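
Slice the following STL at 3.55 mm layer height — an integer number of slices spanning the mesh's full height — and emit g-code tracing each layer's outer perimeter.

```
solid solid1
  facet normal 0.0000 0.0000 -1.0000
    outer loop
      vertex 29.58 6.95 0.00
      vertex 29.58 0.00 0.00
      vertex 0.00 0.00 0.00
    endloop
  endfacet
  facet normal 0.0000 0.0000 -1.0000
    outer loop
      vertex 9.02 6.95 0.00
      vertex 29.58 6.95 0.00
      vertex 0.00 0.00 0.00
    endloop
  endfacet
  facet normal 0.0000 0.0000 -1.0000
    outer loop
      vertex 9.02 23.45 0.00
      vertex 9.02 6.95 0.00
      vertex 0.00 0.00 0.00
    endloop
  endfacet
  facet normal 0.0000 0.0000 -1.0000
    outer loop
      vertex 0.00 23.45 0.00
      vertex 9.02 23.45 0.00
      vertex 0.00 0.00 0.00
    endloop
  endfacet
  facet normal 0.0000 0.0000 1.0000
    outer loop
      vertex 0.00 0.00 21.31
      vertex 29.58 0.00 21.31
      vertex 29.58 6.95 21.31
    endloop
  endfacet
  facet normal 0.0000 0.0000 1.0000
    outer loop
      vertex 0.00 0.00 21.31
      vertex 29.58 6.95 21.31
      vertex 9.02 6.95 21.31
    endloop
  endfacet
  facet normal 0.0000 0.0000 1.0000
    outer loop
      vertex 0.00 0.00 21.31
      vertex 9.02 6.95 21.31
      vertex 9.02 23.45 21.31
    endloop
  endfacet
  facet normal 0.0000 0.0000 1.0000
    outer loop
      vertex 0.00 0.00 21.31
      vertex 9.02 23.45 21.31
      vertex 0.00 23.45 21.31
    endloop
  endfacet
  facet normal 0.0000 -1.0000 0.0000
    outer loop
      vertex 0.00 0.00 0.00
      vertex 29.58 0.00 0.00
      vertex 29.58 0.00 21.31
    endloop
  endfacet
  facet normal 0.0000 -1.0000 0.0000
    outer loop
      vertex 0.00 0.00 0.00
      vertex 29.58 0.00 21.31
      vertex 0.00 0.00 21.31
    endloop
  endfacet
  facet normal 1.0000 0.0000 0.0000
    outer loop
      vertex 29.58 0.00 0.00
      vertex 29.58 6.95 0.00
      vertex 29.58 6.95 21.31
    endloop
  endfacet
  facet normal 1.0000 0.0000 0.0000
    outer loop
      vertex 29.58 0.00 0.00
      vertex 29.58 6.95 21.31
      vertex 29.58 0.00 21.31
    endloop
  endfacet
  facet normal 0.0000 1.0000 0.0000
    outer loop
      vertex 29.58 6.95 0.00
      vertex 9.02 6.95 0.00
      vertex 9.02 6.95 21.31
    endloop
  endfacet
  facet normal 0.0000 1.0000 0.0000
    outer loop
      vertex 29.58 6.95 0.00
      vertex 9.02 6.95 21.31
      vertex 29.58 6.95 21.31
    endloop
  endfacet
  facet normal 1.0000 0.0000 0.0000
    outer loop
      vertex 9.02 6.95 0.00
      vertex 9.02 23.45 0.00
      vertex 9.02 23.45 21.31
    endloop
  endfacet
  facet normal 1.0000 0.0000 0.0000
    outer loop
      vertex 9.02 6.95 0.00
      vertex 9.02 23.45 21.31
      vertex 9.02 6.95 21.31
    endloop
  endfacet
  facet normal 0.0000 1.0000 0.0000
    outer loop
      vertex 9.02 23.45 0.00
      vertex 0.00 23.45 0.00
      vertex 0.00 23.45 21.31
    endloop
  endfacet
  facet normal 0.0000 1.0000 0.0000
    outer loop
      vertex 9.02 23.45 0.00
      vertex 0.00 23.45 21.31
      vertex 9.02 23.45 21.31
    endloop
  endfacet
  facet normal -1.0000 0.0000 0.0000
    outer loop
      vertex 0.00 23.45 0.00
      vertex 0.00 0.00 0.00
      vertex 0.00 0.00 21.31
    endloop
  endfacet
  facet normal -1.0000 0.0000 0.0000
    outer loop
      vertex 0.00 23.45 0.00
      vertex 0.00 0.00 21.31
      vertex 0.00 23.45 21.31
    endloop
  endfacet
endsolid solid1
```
; perimeter-only toolpath
G21 ; units = mm
G90 ; absolute positioning
G28 ; home
; layer 1
G0 Z3.55
G0 X0.00 Y0.00
G1 X29.58 Y0.00
G1 X29.58 Y6.95
G1 X9.02 Y6.95
G1 X9.02 Y23.45
G1 X0.00 Y23.45
G1 X0.00 Y0.00
; layer 2
G0 Z7.10
G0 X0.00 Y0.00
G1 X29.58 Y0.00
G1 X29.58 Y6.95
G1 X9.02 Y6.95
G1 X9.02 Y23.45
G1 X0.00 Y23.45
G1 X0.00 Y0.00
; layer 3
G0 Z10.65
G0 X0.00 Y0.00
G1 X29.58 Y0.00
G1 X29.58 Y6.95
G1 X9.02 Y6.95
G1 X9.02 Y23.45
G1 X0.00 Y23.45
G1 X0.00 Y0.00
; layer 4
G0 Z14.21
G0 X0.00 Y0.00
G1 X29.58 Y0.00
G1 X29.58 Y6.95
G1 X9.02 Y6.95
G1 X9.02 Y23.45
G1 X0.00 Y23.45
G1 X0.00 Y0.00
; layer 5
G0 Z17.76
G0 X0.00 Y0.00
G1 X29.58 Y0.00
G1 X29.58 Y6.95
G1 X9.02 Y6.95
G1 X9.02 Y23.45
G1 X0.00 Y23.45
G1 X0.00 Y0.00
; layer 6
G0 Z21.31
G0 X0.00 Y0.00
G1 X29.58 Y0.00
G1 X29.58 Y6.95
G1 X9.02 Y6.95
G1 X9.02 Y23.45
G1 X0.00 Y23.45
G1 X0.00 Y0.00
M2 ; end

The solid is an L-shaped prism: outer 29.6 × 23.4 mm, arm thicknesses ≈ 6.95 mm (horizontal) and 9.02 mm (vertical), extruded 21.3 mm in z. Slicing at Δz = 3.55 mm — 6 equal slices spanning the solid's height, so layer i sits at z = i·h/6 — gives 6 non-empty perimeters. Each is a 6-segment closed polygon; G0 lifts to the layer z and rapids to the start vertex, then G1 traces the edges.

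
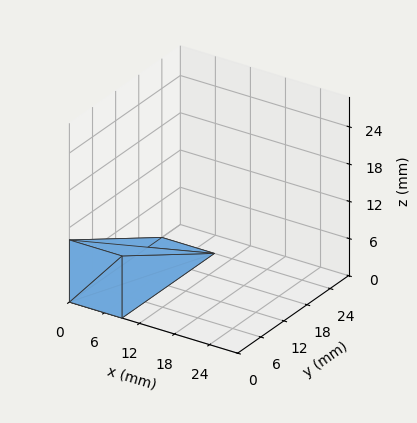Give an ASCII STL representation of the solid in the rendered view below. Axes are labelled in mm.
Reading the render: the shape is a wedge (ramp): 9 × 24 mm base, rising to 10 mm along the y=0 edge and sloping linearly to z=0 at y=24 (dimensions read to the nearest mm from the axis ticks). For the STL, each face is triangulated and given an outward normal.

solid part
  facet normal 0.0000 0.0000 -1.0000
    outer loop
      vertex 9.00 24.00 0.00
      vertex 9.00 0.00 0.00
      vertex 0.00 0.00 0.00
    endloop
  endfacet
  facet normal 0.0000 0.0000 -1.0000
    outer loop
      vertex 0.00 24.00 0.00
      vertex 9.00 24.00 0.00
      vertex 0.00 0.00 0.00
    endloop
  endfacet
  facet normal 0.0000 -1.0000 0.0000
    outer loop
      vertex 0.00 0.00 0.00
      vertex 9.00 0.00 0.00
      vertex 9.00 0.00 10.00
    endloop
  endfacet
  facet normal 0.0000 -1.0000 0.0000
    outer loop
      vertex 0.00 0.00 0.00
      vertex 9.00 0.00 10.00
      vertex 0.00 0.00 10.00
    endloop
  endfacet
  facet normal 0.0000 0.3846 0.9231
    outer loop
      vertex 0.00 0.00 10.00
      vertex 9.00 0.00 10.00
      vertex 9.00 24.00 0.00
    endloop
  endfacet
  facet normal 0.0000 0.3846 0.9231
    outer loop
      vertex 0.00 0.00 10.00
      vertex 9.00 24.00 0.00
      vertex 0.00 24.00 0.00
    endloop
  endfacet
  facet normal -1.0000 0.0000 0.0000
    outer loop
      vertex 0.00 0.00 10.00
      vertex 0.00 24.00 0.00
      vertex 0.00 0.00 0.00
    endloop
  endfacet
  facet normal 1.0000 0.0000 0.0000
    outer loop
      vertex 9.00 0.00 0.00
      vertex 9.00 24.00 0.00
      vertex 9.00 0.00 10.00
    endloop
  endfacet
endsolid part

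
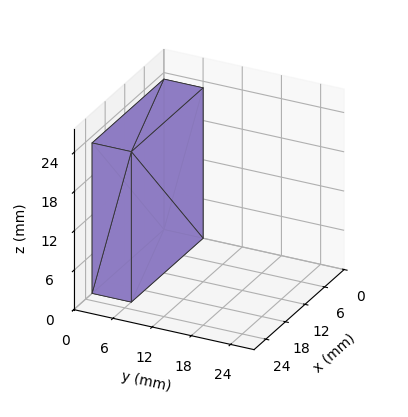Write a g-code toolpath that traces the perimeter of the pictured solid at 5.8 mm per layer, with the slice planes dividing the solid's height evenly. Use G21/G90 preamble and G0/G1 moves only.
Reading the render: the shape is a rectangular box, roughly 22 × 6 mm footprint and 23 mm tall (dimensions read to the nearest mm from the axis ticks). For the g-code, the solid's height is divided into equal slices at the stated Δz and each level perimeter traced with G1 moves after a G0 lift.

; perimeter-only toolpath
G21 ; units = mm
G90 ; absolute positioning
G28 ; home
; layer 1
G0 Z5.8
G0 X0.0 Y0.0
G1 X22.0 Y0.0
G1 X22.0 Y6.0
G1 X0.0 Y6.0
G1 X0.0 Y0.0
; layer 2
G0 Z11.5
G0 X0.0 Y0.0
G1 X22.0 Y0.0
G1 X22.0 Y6.0
G1 X0.0 Y6.0
G1 X0.0 Y0.0
; layer 3
G0 Z17.2
G0 X0.0 Y0.0
G1 X22.0 Y0.0
G1 X22.0 Y6.0
G1 X0.0 Y6.0
G1 X0.0 Y0.0
; layer 4
G0 Z23.0
G0 X0.0 Y0.0
G1 X22.0 Y0.0
G1 X22.0 Y6.0
G1 X0.0 Y6.0
G1 X0.0 Y0.0
M2 ; end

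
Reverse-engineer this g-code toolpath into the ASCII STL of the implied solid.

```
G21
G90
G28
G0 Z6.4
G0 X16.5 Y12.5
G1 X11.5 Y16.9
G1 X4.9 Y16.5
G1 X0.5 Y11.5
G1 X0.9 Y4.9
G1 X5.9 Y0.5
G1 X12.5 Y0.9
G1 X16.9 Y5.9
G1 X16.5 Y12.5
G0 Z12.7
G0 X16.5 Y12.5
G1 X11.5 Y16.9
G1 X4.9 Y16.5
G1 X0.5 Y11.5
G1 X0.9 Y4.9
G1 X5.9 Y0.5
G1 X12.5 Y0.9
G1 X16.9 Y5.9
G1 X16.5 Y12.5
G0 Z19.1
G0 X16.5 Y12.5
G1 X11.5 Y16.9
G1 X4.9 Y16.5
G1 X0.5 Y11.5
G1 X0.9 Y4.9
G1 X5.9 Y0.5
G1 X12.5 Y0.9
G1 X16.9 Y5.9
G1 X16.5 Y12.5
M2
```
solid part
  facet normal 0.0000 0.0000 -1.0000
    outer loop
      vertex 4.9 16.5 0.0
      vertex 11.5 16.9 0.0
      vertex 16.5 12.5 0.0
    endloop
  endfacet
  facet normal 0.0000 0.0000 -1.0000
    outer loop
      vertex 0.5 11.5 0.0
      vertex 4.9 16.5 0.0
      vertex 16.5 12.5 0.0
    endloop
  endfacet
  facet normal 0.0000 0.0000 -1.0000
    outer loop
      vertex 0.9 4.9 0.0
      vertex 0.5 11.5 0.0
      vertex 16.5 12.5 0.0
    endloop
  endfacet
  facet normal 0.0000 0.0000 -1.0000
    outer loop
      vertex 5.9 0.5 0.0
      vertex 0.9 4.9 0.0
      vertex 16.5 12.5 0.0
    endloop
  endfacet
  facet normal 0.0000 0.0000 -1.0000
    outer loop
      vertex 12.5 0.9 0.0
      vertex 5.9 0.5 0.0
      vertex 16.5 12.5 0.0
    endloop
  endfacet
  facet normal 0.0000 0.0000 -1.0000
    outer loop
      vertex 16.9 5.9 0.0
      vertex 12.5 0.9 0.0
      vertex 16.5 12.5 0.0
    endloop
  endfacet
  facet normal 0.0000 0.0000 1.0000
    outer loop
      vertex 16.5 12.5 19.1
      vertex 11.5 16.9 19.1
      vertex 4.9 16.5 19.1
    endloop
  endfacet
  facet normal 0.0000 0.0000 1.0000
    outer loop
      vertex 16.5 12.5 19.1
      vertex 4.9 16.5 19.1
      vertex 0.5 11.5 19.1
    endloop
  endfacet
  facet normal 0.0000 0.0000 1.0000
    outer loop
      vertex 16.5 12.5 19.1
      vertex 0.5 11.5 19.1
      vertex 0.9 4.9 19.1
    endloop
  endfacet
  facet normal 0.0000 0.0000 1.0000
    outer loop
      vertex 16.5 12.5 19.1
      vertex 0.9 4.9 19.1
      vertex 5.9 0.5 19.1
    endloop
  endfacet
  facet normal 0.0000 0.0000 1.0000
    outer loop
      vertex 16.5 12.5 19.1
      vertex 5.9 0.5 19.1
      vertex 12.5 0.9 19.1
    endloop
  endfacet
  facet normal 0.0000 0.0000 1.0000
    outer loop
      vertex 16.5 12.5 19.1
      vertex 12.5 0.9 19.1
      vertex 16.9 5.9 19.1
    endloop
  endfacet
  facet normal 0.6606 0.7507 0.0000
    outer loop
      vertex 16.5 12.5 0.0
      vertex 11.5 16.9 0.0
      vertex 11.5 16.9 19.1
    endloop
  endfacet
  facet normal 0.6606 0.7507 0.0000
    outer loop
      vertex 16.5 12.5 0.0
      vertex 11.5 16.9 19.1
      vertex 16.5 12.5 19.1
    endloop
  endfacet
  facet normal -0.0605 0.9982 0.0000
    outer loop
      vertex 11.5 16.9 0.0
      vertex 4.9 16.5 0.0
      vertex 4.9 16.5 19.1
    endloop
  endfacet
  facet normal -0.0605 0.9982 0.0000
    outer loop
      vertex 11.5 16.9 0.0
      vertex 4.9 16.5 19.1
      vertex 11.5 16.9 19.1
    endloop
  endfacet
  facet normal -0.7507 0.6606 0.0000
    outer loop
      vertex 4.9 16.5 0.0
      vertex 0.5 11.5 0.0
      vertex 0.5 11.5 19.1
    endloop
  endfacet
  facet normal -0.7507 0.6606 0.0000
    outer loop
      vertex 4.9 16.5 0.0
      vertex 0.5 11.5 19.1
      vertex 4.9 16.5 19.1
    endloop
  endfacet
  facet normal -0.9982 -0.0605 0.0000
    outer loop
      vertex 0.5 11.5 0.0
      vertex 0.9 4.9 0.0
      vertex 0.9 4.9 19.1
    endloop
  endfacet
  facet normal -0.9982 -0.0605 0.0000
    outer loop
      vertex 0.5 11.5 0.0
      vertex 0.9 4.9 19.1
      vertex 0.5 11.5 19.1
    endloop
  endfacet
  facet normal -0.6606 -0.7507 0.0000
    outer loop
      vertex 0.9 4.9 0.0
      vertex 5.9 0.5 0.0
      vertex 5.9 0.5 19.1
    endloop
  endfacet
  facet normal -0.6606 -0.7507 0.0000
    outer loop
      vertex 0.9 4.9 0.0
      vertex 5.9 0.5 19.1
      vertex 0.9 4.9 19.1
    endloop
  endfacet
  facet normal 0.0605 -0.9982 0.0000
    outer loop
      vertex 5.9 0.5 0.0
      vertex 12.5 0.9 0.0
      vertex 12.5 0.9 19.1
    endloop
  endfacet
  facet normal 0.0605 -0.9982 0.0000
    outer loop
      vertex 5.9 0.5 0.0
      vertex 12.5 0.9 19.1
      vertex 5.9 0.5 19.1
    endloop
  endfacet
  facet normal 0.7507 -0.6606 0.0000
    outer loop
      vertex 12.5 0.9 0.0
      vertex 16.9 5.9 0.0
      vertex 16.9 5.9 19.1
    endloop
  endfacet
  facet normal 0.7507 -0.6606 0.0000
    outer loop
      vertex 12.5 0.9 0.0
      vertex 16.9 5.9 19.1
      vertex 12.5 0.9 19.1
    endloop
  endfacet
  facet normal 0.9982 0.0605 0.0000
    outer loop
      vertex 16.9 5.9 0.0
      vertex 16.5 12.5 0.0
      vertex 16.5 12.5 19.1
    endloop
  endfacet
  facet normal 0.9982 0.0605 0.0000
    outer loop
      vertex 16.9 5.9 0.0
      vertex 16.5 12.5 19.1
      vertex 16.9 5.9 19.1
    endloop
  endfacet
endsolid part

The G0 Z moves step by Δz≈6.4 mm. Every layer's G1 loop is the same polygon, so the solid is a straight extrusion of it from z=0 to z≈19.1. Closing with flat bottom and top caps and triangulating gives 28 facets — a regular 8-sided prism (a cylinder approximated with 8 flat sides), circumscribed radius ≈ 8.7 mm, height ≈ 19.1 mm.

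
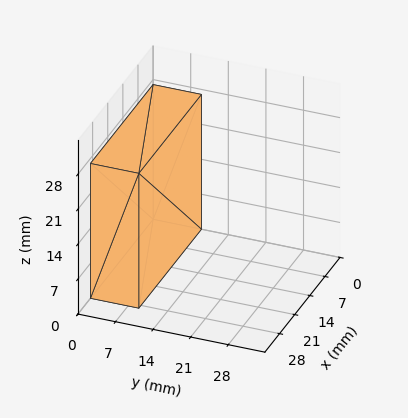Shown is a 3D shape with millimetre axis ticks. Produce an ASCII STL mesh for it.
Reading the render: the shape is a rectangular box, roughly 29 × 9 mm footprint and 27 mm tall (dimensions read to the nearest mm from the axis ticks). For the STL, each face is triangulated and given an outward normal.

solid part
  facet normal 0.0000 0.0000 -1.0000
    outer loop
      vertex 29.0 9.0 0.0
      vertex 29.0 0.0 0.0
      vertex 0.0 0.0 0.0
    endloop
  endfacet
  facet normal 0.0000 0.0000 -1.0000
    outer loop
      vertex 0.0 9.0 0.0
      vertex 29.0 9.0 0.0
      vertex 0.0 0.0 0.0
    endloop
  endfacet
  facet normal 0.0000 0.0000 1.0000
    outer loop
      vertex 0.0 0.0 27.0
      vertex 29.0 0.0 27.0
      vertex 29.0 9.0 27.0
    endloop
  endfacet
  facet normal 0.0000 0.0000 1.0000
    outer loop
      vertex 0.0 0.0 27.0
      vertex 29.0 9.0 27.0
      vertex 0.0 9.0 27.0
    endloop
  endfacet
  facet normal 0.0000 -1.0000 0.0000
    outer loop
      vertex 0.0 0.0 0.0
      vertex 29.0 0.0 0.0
      vertex 29.0 0.0 27.0
    endloop
  endfacet
  facet normal 0.0000 -1.0000 0.0000
    outer loop
      vertex 0.0 0.0 0.0
      vertex 29.0 0.0 27.0
      vertex 0.0 0.0 27.0
    endloop
  endfacet
  facet normal 0.0000 1.0000 0.0000
    outer loop
      vertex 29.0 9.0 27.0
      vertex 29.0 9.0 0.0
      vertex 0.0 9.0 0.0
    endloop
  endfacet
  facet normal 0.0000 1.0000 0.0000
    outer loop
      vertex 0.0 9.0 27.0
      vertex 29.0 9.0 27.0
      vertex 0.0 9.0 0.0
    endloop
  endfacet
  facet normal -1.0000 0.0000 0.0000
    outer loop
      vertex 0.0 9.0 27.0
      vertex 0.0 9.0 0.0
      vertex 0.0 0.0 0.0
    endloop
  endfacet
  facet normal -1.0000 0.0000 0.0000
    outer loop
      vertex 0.0 0.0 27.0
      vertex 0.0 9.0 27.0
      vertex 0.0 0.0 0.0
    endloop
  endfacet
  facet normal 1.0000 0.0000 0.0000
    outer loop
      vertex 29.0 0.0 0.0
      vertex 29.0 9.0 0.0
      vertex 29.0 9.0 27.0
    endloop
  endfacet
  facet normal 1.0000 0.0000 0.0000
    outer loop
      vertex 29.0 0.0 0.0
      vertex 29.0 9.0 27.0
      vertex 29.0 0.0 27.0
    endloop
  endfacet
endsolid part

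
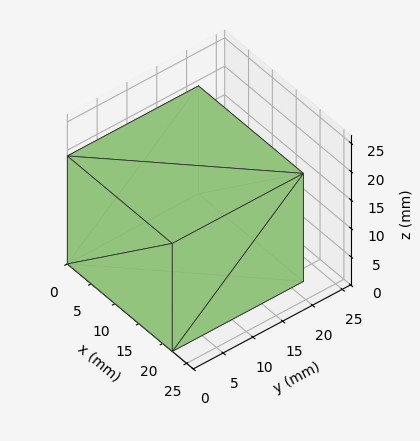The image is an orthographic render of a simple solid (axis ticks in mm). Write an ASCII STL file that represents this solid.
Reading the render: the shape is a rectangular box, roughly 22 × 22 mm footprint and 19 mm tall (dimensions read to the nearest mm from the axis ticks). For the STL, each face is triangulated and given an outward normal.

solid part
  facet normal 0.0000 0.0000 -1.0000
    outer loop
      vertex 22.000 22.000 0.000
      vertex 22.000 0.000 0.000
      vertex 0.000 0.000 0.000
    endloop
  endfacet
  facet normal 0.0000 0.0000 -1.0000
    outer loop
      vertex 0.000 22.000 0.000
      vertex 22.000 22.000 0.000
      vertex 0.000 0.000 0.000
    endloop
  endfacet
  facet normal 0.0000 0.0000 1.0000
    outer loop
      vertex 0.000 0.000 19.000
      vertex 22.000 0.000 19.000
      vertex 22.000 22.000 19.000
    endloop
  endfacet
  facet normal 0.0000 0.0000 1.0000
    outer loop
      vertex 0.000 0.000 19.000
      vertex 22.000 22.000 19.000
      vertex 0.000 22.000 19.000
    endloop
  endfacet
  facet normal 0.0000 -1.0000 0.0000
    outer loop
      vertex 0.000 0.000 0.000
      vertex 22.000 0.000 0.000
      vertex 22.000 0.000 19.000
    endloop
  endfacet
  facet normal 0.0000 -1.0000 0.0000
    outer loop
      vertex 0.000 0.000 0.000
      vertex 22.000 0.000 19.000
      vertex 0.000 0.000 19.000
    endloop
  endfacet
  facet normal 0.0000 1.0000 0.0000
    outer loop
      vertex 22.000 22.000 19.000
      vertex 22.000 22.000 0.000
      vertex 0.000 22.000 0.000
    endloop
  endfacet
  facet normal 0.0000 1.0000 0.0000
    outer loop
      vertex 0.000 22.000 19.000
      vertex 22.000 22.000 19.000
      vertex 0.000 22.000 0.000
    endloop
  endfacet
  facet normal -1.0000 0.0000 0.0000
    outer loop
      vertex 0.000 22.000 19.000
      vertex 0.000 22.000 0.000
      vertex 0.000 0.000 0.000
    endloop
  endfacet
  facet normal -1.0000 0.0000 0.0000
    outer loop
      vertex 0.000 0.000 19.000
      vertex 0.000 22.000 19.000
      vertex 0.000 0.000 0.000
    endloop
  endfacet
  facet normal 1.0000 0.0000 0.0000
    outer loop
      vertex 22.000 0.000 0.000
      vertex 22.000 22.000 0.000
      vertex 22.000 22.000 19.000
    endloop
  endfacet
  facet normal 1.0000 0.0000 0.0000
    outer loop
      vertex 22.000 0.000 0.000
      vertex 22.000 22.000 19.000
      vertex 22.000 0.000 19.000
    endloop
  endfacet
endsolid part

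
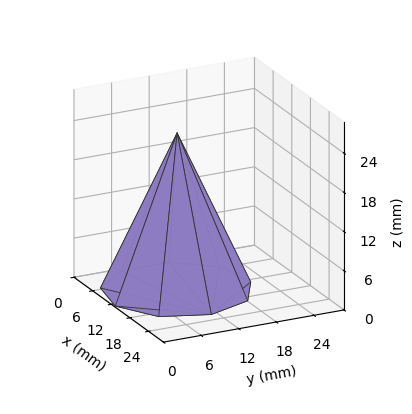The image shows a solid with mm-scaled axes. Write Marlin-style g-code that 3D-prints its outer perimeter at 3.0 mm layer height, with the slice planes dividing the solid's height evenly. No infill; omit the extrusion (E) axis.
Reading the render: the shape is a regular 9-sided pyramid, base circumscribed radius ≈ 11 mm, apex at z ≈ 24 mm (dimensions read to the nearest mm from the axis ticks). For the g-code, the solid's height is divided into equal slices at the stated Δz and each level perimeter traced with G1 moves after a G0 lift.

; perimeter-only toolpath
G21 ; units = mm
G90 ; absolute positioning
G28 ; home
; layer 1
G0 Z3.0
G0 X20.6 Y11.0
G1 X18.3 Y17.2
G1 X12.7 Y20.4
G1 X6.2 Y19.3
G1 X2.0 Y14.3
G1 X2.0 Y7.7
G1 X6.2 Y2.7
G1 X12.7 Y1.6
G1 X18.3 Y4.8
G1 X20.6 Y11.0
; layer 2
G0 Z6.0
G0 X19.2 Y11.0
G1 X17.3 Y16.3
G1 X12.4 Y19.1
G1 X6.9 Y18.1
G1 X3.3 Y13.9
G1 X3.3 Y8.2
G1 X6.9 Y3.9
G1 X12.4 Y2.9
G1 X17.3 Y5.7
G1 X19.2 Y11.0
; layer 3
G0 Z9.0
G0 X17.9 Y11.0
G1 X16.2 Y15.4
G1 X12.2 Y17.8
G1 X7.6 Y16.9
G1 X4.6 Y13.4
G1 X4.6 Y8.6
G1 X7.6 Y5.1
G1 X12.2 Y4.2
G1 X16.2 Y6.6
G1 X17.9 Y11.0
; layer 4
G0 Z12.0
G0 X16.5 Y11.0
G1 X15.2 Y14.6
G1 X11.9 Y16.4
G1 X8.2 Y15.8
G1 X5.8 Y12.9
G1 X5.8 Y9.1
G1 X8.2 Y6.2
G1 X11.9 Y5.6
G1 X15.2 Y7.5
G1 X16.5 Y11.0
; layer 5
G0 Z15.0
G0 X15.1 Y11.0
G1 X14.1 Y13.7
G1 X11.7 Y15.1
G1 X8.9 Y14.6
G1 X7.1 Y12.4
G1 X7.1 Y9.6
G1 X8.9 Y7.4
G1 X11.7 Y7.0
G1 X14.1 Y8.3
G1 X15.1 Y11.0
; layer 6
G0 Z18.0
G0 X13.8 Y11.0
G1 X13.1 Y12.8
G1 X11.5 Y13.7
G1 X9.6 Y13.4
G1 X8.4 Y11.9
G1 X8.4 Y10.1
G1 X9.6 Y8.6
G1 X11.5 Y8.3
G1 X13.1 Y9.2
G1 X13.8 Y11.0
; layer 7
G0 Z21.0
G0 X12.4 Y11.0
G1 X12.1 Y11.9
G1 X11.2 Y12.3
G1 X10.3 Y12.2
G1 X9.7 Y11.5
G1 X9.7 Y10.5
G1 X10.3 Y9.8
G1 X11.2 Y9.7
G1 X12.1 Y10.1
G1 X12.4 Y11.0
M2 ; end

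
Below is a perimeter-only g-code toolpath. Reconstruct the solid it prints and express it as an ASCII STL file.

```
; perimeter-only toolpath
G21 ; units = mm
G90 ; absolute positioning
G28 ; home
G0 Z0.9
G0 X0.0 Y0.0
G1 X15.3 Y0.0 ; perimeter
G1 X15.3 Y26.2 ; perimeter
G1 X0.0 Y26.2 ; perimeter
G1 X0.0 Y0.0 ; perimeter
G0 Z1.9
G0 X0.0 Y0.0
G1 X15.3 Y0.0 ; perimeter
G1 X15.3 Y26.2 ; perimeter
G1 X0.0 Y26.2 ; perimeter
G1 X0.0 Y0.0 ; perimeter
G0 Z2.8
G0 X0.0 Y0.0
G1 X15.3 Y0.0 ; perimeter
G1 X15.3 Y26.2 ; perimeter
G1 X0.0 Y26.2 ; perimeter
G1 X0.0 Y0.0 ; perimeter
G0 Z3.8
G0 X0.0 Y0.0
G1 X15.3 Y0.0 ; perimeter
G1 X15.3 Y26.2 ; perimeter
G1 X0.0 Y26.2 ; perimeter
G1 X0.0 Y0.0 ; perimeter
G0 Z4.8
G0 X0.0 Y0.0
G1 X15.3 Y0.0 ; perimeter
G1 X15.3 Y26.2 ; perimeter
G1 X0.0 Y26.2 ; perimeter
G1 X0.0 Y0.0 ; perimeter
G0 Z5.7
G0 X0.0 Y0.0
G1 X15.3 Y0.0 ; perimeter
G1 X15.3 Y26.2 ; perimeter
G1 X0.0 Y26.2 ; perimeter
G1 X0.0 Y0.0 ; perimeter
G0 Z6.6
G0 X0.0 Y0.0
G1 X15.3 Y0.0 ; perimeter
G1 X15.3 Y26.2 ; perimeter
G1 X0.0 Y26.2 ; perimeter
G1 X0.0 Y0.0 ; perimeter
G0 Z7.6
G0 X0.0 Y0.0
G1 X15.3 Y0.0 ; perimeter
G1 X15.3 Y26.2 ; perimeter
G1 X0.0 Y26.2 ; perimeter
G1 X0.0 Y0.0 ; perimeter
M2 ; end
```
solid part
  facet normal 0.0000 0.0000 -1.0000
    outer loop
      vertex 15.3 26.2 0.0
      vertex 15.3 0.0 0.0
      vertex 0.0 0.0 0.0
    endloop
  endfacet
  facet normal 0.0000 0.0000 -1.0000
    outer loop
      vertex 0.0 26.2 0.0
      vertex 15.3 26.2 0.0
      vertex 0.0 0.0 0.0
    endloop
  endfacet
  facet normal 0.0000 0.0000 1.0000
    outer loop
      vertex 0.0 0.0 7.6
      vertex 15.3 0.0 7.6
      vertex 15.3 26.2 7.6
    endloop
  endfacet
  facet normal 0.0000 0.0000 1.0000
    outer loop
      vertex 0.0 0.0 7.6
      vertex 15.3 26.2 7.6
      vertex 0.0 26.2 7.6
    endloop
  endfacet
  facet normal 0.0000 -1.0000 0.0000
    outer loop
      vertex 0.0 0.0 0.0
      vertex 15.3 0.0 0.0
      vertex 15.3 0.0 7.6
    endloop
  endfacet
  facet normal 0.0000 -1.0000 0.0000
    outer loop
      vertex 0.0 0.0 0.0
      vertex 15.3 0.0 7.6
      vertex 0.0 0.0 7.6
    endloop
  endfacet
  facet normal 0.0000 1.0000 0.0000
    outer loop
      vertex 15.3 26.2 7.6
      vertex 15.3 26.2 0.0
      vertex 0.0 26.2 0.0
    endloop
  endfacet
  facet normal 0.0000 1.0000 0.0000
    outer loop
      vertex 0.0 26.2 7.6
      vertex 15.3 26.2 7.6
      vertex 0.0 26.2 0.0
    endloop
  endfacet
  facet normal -1.0000 0.0000 0.0000
    outer loop
      vertex 0.0 26.2 7.6
      vertex 0.0 26.2 0.0
      vertex 0.0 0.0 0.0
    endloop
  endfacet
  facet normal -1.0000 0.0000 0.0000
    outer loop
      vertex 0.0 0.0 7.6
      vertex 0.0 26.2 7.6
      vertex 0.0 0.0 0.0
    endloop
  endfacet
  facet normal 1.0000 0.0000 0.0000
    outer loop
      vertex 15.3 0.0 0.0
      vertex 15.3 26.2 0.0
      vertex 15.3 26.2 7.6
    endloop
  endfacet
  facet normal 1.0000 0.0000 0.0000
    outer loop
      vertex 15.3 0.0 0.0
      vertex 15.3 26.2 7.6
      vertex 15.3 0.0 7.6
    endloop
  endfacet
endsolid part

The G0 Z moves step by Δz≈0.9 mm. Every layer's G1 loop is the same polygon, so the solid is a straight extrusion of it from z=0 to z≈7.6. Closing with flat bottom and top caps and triangulating gives 12 facets — a rectangular box, roughly 15.3 × 26.2 mm footprint and 7.6 mm tall.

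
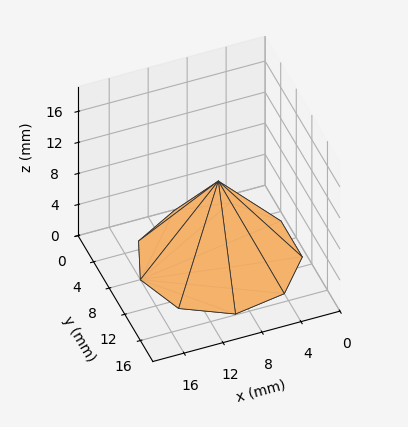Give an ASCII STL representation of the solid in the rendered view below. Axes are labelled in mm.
Reading the render: the shape is a regular 9-sided pyramid, base circumscribed radius ≈ 8 mm, apex at z ≈ 10 mm (dimensions read to the nearest mm from the axis ticks). For the STL, each face is triangulated and given an outward normal.

solid part
  facet normal 0.0000 0.0000 -1.0000
    outer loop
      vertex 9.39 15.88 0.00
      vertex 14.13 13.14 0.00
      vertex 16.00 8.00 0.00
    endloop
  endfacet
  facet normal 0.0000 0.0000 -1.0000
    outer loop
      vertex 4.00 14.93 0.00
      vertex 9.39 15.88 0.00
      vertex 16.00 8.00 0.00
    endloop
  endfacet
  facet normal 0.0000 0.0000 -1.0000
    outer loop
      vertex 0.48 10.74 0.00
      vertex 4.00 14.93 0.00
      vertex 16.00 8.00 0.00
    endloop
  endfacet
  facet normal 0.0000 0.0000 -1.0000
    outer loop
      vertex 0.48 5.26 0.00
      vertex 0.48 10.74 0.00
      vertex 16.00 8.00 0.00
    endloop
  endfacet
  facet normal 0.0000 0.0000 -1.0000
    outer loop
      vertex 4.00 1.07 0.00
      vertex 0.48 5.26 0.00
      vertex 16.00 8.00 0.00
    endloop
  endfacet
  facet normal 0.0000 0.0000 -1.0000
    outer loop
      vertex 9.39 0.12 0.00
      vertex 4.00 1.07 0.00
      vertex 16.00 8.00 0.00
    endloop
  endfacet
  facet normal 0.0000 0.0000 -1.0000
    outer loop
      vertex 14.13 2.86 0.00
      vertex 9.39 0.12 0.00
      vertex 16.00 8.00 0.00
    endloop
  endfacet
  facet normal 0.7511 0.2733 0.6009
    outer loop
      vertex 16.00 8.00 0.00
      vertex 14.13 13.14 0.00
      vertex 8.00 8.00 10.00
    endloop
  endfacet
  facet normal 0.4000 0.6920 0.6009
    outer loop
      vertex 14.13 13.14 0.00
      vertex 9.39 15.88 0.00
      vertex 8.00 8.00 10.00
    endloop
  endfacet
  facet normal -0.1387 0.7871 0.6010
    outer loop
      vertex 9.39 15.88 0.00
      vertex 4.00 14.93 0.00
      vertex 8.00 8.00 10.00
    endloop
  endfacet
  facet normal -0.6119 0.5141 0.6010
    outer loop
      vertex 4.00 14.93 0.00
      vertex 0.48 10.74 0.00
      vertex 8.00 8.00 10.00
    endloop
  endfacet
  facet normal -0.7992 0.0000 0.6010
    outer loop
      vertex 0.48 10.74 0.00
      vertex 0.48 5.26 0.00
      vertex 8.00 8.00 10.00
    endloop
  endfacet
  facet normal -0.6119 -0.5141 0.6010
    outer loop
      vertex 0.48 5.26 0.00
      vertex 4.00 1.07 0.00
      vertex 8.00 8.00 10.00
    endloop
  endfacet
  facet normal -0.1387 -0.7871 0.6010
    outer loop
      vertex 4.00 1.07 0.00
      vertex 9.39 0.12 0.00
      vertex 8.00 8.00 10.00
    endloop
  endfacet
  facet normal 0.4000 -0.6920 0.6009
    outer loop
      vertex 9.39 0.12 0.00
      vertex 14.13 2.86 0.00
      vertex 8.00 8.00 10.00
    endloop
  endfacet
  facet normal 0.7511 -0.2733 0.6009
    outer loop
      vertex 14.13 2.86 0.00
      vertex 16.00 8.00 0.00
      vertex 8.00 8.00 10.00
    endloop
  endfacet
endsolid part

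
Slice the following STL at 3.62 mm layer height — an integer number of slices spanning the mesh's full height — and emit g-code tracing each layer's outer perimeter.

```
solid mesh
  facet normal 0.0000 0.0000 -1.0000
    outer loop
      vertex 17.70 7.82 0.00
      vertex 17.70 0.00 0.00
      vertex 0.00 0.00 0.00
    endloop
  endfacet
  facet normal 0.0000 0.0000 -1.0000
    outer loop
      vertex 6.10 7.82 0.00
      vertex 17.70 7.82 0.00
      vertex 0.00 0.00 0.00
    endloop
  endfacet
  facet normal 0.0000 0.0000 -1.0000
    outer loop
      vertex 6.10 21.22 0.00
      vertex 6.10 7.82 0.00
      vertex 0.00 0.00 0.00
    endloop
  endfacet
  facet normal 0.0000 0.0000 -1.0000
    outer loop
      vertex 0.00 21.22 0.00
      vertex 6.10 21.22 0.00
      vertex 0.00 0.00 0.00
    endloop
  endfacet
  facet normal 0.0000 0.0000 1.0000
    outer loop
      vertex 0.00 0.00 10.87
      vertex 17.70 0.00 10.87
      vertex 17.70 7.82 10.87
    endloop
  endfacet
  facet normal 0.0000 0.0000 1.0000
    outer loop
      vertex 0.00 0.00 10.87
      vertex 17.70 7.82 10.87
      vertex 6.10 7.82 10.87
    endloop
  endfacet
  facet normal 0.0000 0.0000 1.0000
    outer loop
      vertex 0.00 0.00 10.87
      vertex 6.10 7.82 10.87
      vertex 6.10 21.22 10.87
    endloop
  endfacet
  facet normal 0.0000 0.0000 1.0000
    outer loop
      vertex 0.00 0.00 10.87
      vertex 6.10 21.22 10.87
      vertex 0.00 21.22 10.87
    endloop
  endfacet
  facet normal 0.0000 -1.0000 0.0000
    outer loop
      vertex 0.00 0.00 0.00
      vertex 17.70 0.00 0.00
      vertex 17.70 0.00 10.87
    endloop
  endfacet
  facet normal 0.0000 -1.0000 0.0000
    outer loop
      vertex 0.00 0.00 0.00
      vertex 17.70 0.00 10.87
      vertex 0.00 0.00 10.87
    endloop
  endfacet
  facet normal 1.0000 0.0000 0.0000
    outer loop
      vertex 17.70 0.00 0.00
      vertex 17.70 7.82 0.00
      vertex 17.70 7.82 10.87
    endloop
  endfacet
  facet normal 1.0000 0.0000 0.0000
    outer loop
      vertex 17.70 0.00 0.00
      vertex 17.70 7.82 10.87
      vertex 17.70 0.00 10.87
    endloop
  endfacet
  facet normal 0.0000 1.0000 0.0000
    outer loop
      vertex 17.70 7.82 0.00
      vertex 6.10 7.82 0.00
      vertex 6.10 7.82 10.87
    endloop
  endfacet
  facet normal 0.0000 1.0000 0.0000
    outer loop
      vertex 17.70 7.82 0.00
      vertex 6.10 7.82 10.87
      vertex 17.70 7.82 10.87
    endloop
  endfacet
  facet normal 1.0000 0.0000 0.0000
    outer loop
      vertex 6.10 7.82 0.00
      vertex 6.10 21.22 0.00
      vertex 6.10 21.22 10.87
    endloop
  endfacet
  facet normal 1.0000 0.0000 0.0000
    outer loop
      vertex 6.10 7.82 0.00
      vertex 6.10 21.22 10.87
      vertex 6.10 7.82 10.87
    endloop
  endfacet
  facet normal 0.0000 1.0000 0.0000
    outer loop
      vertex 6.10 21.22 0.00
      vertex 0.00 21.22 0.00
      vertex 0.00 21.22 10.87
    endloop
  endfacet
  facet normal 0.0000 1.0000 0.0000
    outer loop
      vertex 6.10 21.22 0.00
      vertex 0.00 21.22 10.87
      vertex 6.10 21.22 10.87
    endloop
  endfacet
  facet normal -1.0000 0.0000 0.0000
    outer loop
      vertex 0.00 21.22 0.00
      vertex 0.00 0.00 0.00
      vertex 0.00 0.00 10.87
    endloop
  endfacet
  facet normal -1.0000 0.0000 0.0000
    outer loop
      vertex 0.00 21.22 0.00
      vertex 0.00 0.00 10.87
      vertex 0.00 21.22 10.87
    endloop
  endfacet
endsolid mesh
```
; perimeter-only toolpath
G21 ; units = mm
G90 ; absolute positioning
G28 ; home
; layer 1
G0 Z3.62
G0 X0.00 Y0.00
G1 X17.70 Y0.00
G1 X17.70 Y7.82
G1 X6.10 Y7.82
G1 X6.10 Y21.22
G1 X0.00 Y21.22
G1 X0.00 Y0.00
; layer 2
G0 Z7.25
G0 X0.00 Y0.00
G1 X17.70 Y0.00
G1 X17.70 Y7.82
G1 X6.10 Y7.82
G1 X6.10 Y21.22
G1 X0.00 Y21.22
G1 X0.00 Y0.00
; layer 3
G0 Z10.87
G0 X0.00 Y0.00
G1 X17.70 Y0.00
G1 X17.70 Y7.82
G1 X6.10 Y7.82
G1 X6.10 Y21.22
G1 X0.00 Y21.22
G1 X0.00 Y0.00
M2 ; end

The solid is an L-shaped prism: outer 17.7 × 21.2 mm, arm thicknesses ≈ 7.82 mm (horizontal) and 6.1 mm (vertical), extruded 10.9 mm in z. Slicing at Δz = 3.62 mm — 3 equal slices spanning the solid's height, so layer i sits at z = i·h/3 — gives 3 non-empty perimeters. Each is a 6-segment closed polygon; G0 lifts to the layer z and rapids to the start vertex, then G1 traces the edges.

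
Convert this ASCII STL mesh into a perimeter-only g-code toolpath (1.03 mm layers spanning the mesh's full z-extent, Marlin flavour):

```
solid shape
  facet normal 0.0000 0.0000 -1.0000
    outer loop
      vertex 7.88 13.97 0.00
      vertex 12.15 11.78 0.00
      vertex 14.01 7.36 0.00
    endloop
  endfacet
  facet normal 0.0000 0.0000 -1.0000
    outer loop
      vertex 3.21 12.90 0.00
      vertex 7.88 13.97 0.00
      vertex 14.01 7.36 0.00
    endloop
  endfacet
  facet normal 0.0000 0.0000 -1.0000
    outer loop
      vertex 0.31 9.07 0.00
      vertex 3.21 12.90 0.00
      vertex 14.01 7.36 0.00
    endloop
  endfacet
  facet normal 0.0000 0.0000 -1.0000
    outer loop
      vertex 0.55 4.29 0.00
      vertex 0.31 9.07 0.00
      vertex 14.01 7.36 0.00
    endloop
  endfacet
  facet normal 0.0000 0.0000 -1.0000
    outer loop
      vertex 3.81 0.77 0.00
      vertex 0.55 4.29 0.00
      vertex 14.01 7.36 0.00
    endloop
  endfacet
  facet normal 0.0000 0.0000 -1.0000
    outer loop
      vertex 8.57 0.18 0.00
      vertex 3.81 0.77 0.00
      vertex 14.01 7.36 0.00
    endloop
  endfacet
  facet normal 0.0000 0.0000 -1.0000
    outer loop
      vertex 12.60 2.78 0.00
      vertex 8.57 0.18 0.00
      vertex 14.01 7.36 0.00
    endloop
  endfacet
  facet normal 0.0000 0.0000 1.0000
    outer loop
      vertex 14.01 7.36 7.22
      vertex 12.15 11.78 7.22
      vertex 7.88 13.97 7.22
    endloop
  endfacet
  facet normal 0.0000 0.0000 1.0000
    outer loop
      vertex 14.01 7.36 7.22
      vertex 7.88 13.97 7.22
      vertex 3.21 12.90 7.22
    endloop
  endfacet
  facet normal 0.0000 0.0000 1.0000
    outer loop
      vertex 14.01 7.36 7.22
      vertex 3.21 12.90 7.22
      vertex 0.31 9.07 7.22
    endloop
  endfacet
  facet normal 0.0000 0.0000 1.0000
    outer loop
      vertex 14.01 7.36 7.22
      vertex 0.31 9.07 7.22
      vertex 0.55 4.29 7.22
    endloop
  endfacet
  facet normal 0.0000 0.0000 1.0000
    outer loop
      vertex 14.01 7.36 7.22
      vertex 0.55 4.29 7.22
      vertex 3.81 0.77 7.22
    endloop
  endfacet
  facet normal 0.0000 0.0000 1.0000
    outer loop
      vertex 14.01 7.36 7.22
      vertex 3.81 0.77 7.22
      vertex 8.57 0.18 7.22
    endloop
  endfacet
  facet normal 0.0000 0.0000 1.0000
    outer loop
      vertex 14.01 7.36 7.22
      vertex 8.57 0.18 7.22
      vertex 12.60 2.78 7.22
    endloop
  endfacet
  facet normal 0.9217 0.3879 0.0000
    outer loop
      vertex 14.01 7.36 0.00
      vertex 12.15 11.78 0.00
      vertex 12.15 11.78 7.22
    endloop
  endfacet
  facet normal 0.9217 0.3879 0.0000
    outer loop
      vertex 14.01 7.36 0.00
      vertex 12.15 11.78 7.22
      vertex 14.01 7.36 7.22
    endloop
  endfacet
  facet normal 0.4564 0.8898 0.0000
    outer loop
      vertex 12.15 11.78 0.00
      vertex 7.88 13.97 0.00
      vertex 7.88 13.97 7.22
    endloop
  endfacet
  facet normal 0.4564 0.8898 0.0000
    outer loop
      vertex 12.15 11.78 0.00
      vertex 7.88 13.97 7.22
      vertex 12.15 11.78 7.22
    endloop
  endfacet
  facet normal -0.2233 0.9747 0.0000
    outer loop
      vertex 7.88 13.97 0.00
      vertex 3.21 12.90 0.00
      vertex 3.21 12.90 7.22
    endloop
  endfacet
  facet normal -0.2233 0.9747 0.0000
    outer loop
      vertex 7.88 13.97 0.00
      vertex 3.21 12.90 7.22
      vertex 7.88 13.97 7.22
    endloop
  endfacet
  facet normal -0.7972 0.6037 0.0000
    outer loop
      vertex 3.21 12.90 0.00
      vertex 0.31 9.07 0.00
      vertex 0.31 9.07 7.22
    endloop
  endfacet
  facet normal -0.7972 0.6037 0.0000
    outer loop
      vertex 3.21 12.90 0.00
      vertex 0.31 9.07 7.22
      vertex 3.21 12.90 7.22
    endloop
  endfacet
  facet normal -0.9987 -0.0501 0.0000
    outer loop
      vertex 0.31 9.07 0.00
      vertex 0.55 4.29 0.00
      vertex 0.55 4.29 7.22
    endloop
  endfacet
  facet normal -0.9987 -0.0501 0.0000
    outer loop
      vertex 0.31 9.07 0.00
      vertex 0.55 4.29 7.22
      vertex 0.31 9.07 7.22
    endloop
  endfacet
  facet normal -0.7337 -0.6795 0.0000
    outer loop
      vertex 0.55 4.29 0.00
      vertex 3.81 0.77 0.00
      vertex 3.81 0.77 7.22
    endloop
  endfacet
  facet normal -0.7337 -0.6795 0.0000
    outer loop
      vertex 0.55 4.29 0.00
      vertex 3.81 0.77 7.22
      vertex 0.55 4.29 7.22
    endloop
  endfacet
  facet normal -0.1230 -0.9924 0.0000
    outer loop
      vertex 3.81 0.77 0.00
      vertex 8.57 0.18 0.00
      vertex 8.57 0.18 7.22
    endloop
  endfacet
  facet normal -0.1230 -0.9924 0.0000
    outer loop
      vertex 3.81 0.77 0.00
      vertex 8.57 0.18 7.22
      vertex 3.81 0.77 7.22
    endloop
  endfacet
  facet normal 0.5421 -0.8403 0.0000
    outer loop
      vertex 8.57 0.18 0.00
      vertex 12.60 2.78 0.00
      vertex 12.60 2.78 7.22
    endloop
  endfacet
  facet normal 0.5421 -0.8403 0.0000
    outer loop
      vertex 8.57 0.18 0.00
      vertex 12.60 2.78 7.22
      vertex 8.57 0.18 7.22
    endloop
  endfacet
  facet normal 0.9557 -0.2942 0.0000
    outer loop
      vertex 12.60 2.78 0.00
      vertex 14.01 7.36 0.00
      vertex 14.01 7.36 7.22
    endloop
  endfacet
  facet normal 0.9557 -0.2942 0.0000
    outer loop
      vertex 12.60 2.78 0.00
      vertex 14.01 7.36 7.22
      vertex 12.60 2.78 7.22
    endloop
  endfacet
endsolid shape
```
; perimeter-only toolpath
G21 ; units = mm
G90 ; absolute positioning
G28 ; home
; layer 1
G0 Z1.03
G0 X14.01 Y7.36
G1 X12.15 Y11.78
G1 X7.88 Y13.97
G1 X3.21 Y12.90
G1 X0.31 Y9.07
G1 X0.55 Y4.29
G1 X3.81 Y0.77
G1 X8.57 Y0.18
G1 X12.60 Y2.78
G1 X14.01 Y7.36
; layer 2
G0 Z2.06
G0 X14.01 Y7.36
G1 X12.15 Y11.78
G1 X7.88 Y13.97
G1 X3.21 Y12.90
G1 X0.31 Y9.07
G1 X0.55 Y4.29
G1 X3.81 Y0.77
G1 X8.57 Y0.18
G1 X12.60 Y2.78
G1 X14.01 Y7.36
; layer 3
G0 Z3.09
G0 X14.01 Y7.36
G1 X12.15 Y11.78
G1 X7.88 Y13.97
G1 X3.21 Y12.90
G1 X0.31 Y9.07
G1 X0.55 Y4.29
G1 X3.81 Y0.77
G1 X8.57 Y0.18
G1 X12.60 Y2.78
G1 X14.01 Y7.36
; layer 4
G0 Z4.13
G0 X14.01 Y7.36
G1 X12.15 Y11.78
G1 X7.88 Y13.97
G1 X3.21 Y12.90
G1 X0.31 Y9.07
G1 X0.55 Y4.29
G1 X3.81 Y0.77
G1 X8.57 Y0.18
G1 X12.60 Y2.78
G1 X14.01 Y7.36
; layer 5
G0 Z5.16
G0 X14.01 Y7.36
G1 X12.15 Y11.78
G1 X7.88 Y13.97
G1 X3.21 Y12.90
G1 X0.31 Y9.07
G1 X0.55 Y4.29
G1 X3.81 Y0.77
G1 X8.57 Y0.18
G1 X12.60 Y2.78
G1 X14.01 Y7.36
; layer 6
G0 Z6.19
G0 X14.01 Y7.36
G1 X12.15 Y11.78
G1 X7.88 Y13.97
G1 X3.21 Y12.90
G1 X0.31 Y9.07
G1 X0.55 Y4.29
G1 X3.81 Y0.77
G1 X8.57 Y0.18
G1 X12.60 Y2.78
G1 X14.01 Y7.36
; layer 7
G0 Z7.22
G0 X14.01 Y7.36
G1 X12.15 Y11.78
G1 X7.88 Y13.97
G1 X3.21 Y12.90
G1 X0.31 Y9.07
G1 X0.55 Y4.29
G1 X3.81 Y0.77
G1 X8.57 Y0.18
G1 X12.60 Y2.78
G1 X14.01 Y7.36
M2 ; end

The solid is a regular 9-sided prism (a cylinder approximated with 9 flat sides), circumscribed radius ≈ 7.01 mm, height ≈ 7.22 mm. Slicing at Δz = 1.03 mm — 7 equal slices spanning the solid's height, so layer i sits at z = i·h/7 — gives 7 non-empty perimeters. Each is a 9-segment closed polygon; G0 lifts to the layer z and rapids to the start vertex, then G1 traces the edges.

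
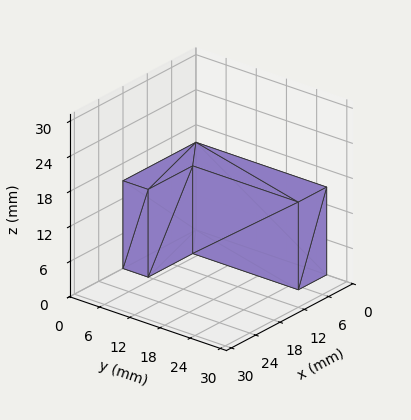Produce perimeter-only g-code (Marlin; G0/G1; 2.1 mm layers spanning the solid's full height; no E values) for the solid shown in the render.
Reading the render: the shape is an L-shaped prism: outer 18 × 26 mm, arm thicknesses ≈ 5 mm (horizontal) and 7 mm (vertical), extruded 15 mm in z (dimensions read to the nearest mm from the axis ticks). For the g-code, the solid's height is divided into equal slices at the stated Δz and each level perimeter traced with G1 moves after a G0 lift.

; perimeter-only toolpath
G21 ; units = mm
G90 ; absolute positioning
G28 ; home
; layer 1
G0 Z2.1
G0 X0.0 Y0.0
G1 X18.0 Y0.0
G1 X18.0 Y5.0
G1 X7.0 Y5.0
G1 X7.0 Y26.0
G1 X0.0 Y26.0
G1 X0.0 Y0.0
; layer 2
G0 Z4.3
G0 X0.0 Y0.0
G1 X18.0 Y0.0
G1 X18.0 Y5.0
G1 X7.0 Y5.0
G1 X7.0 Y26.0
G1 X0.0 Y26.0
G1 X0.0 Y0.0
; layer 3
G0 Z6.4
G0 X0.0 Y0.0
G1 X18.0 Y0.0
G1 X18.0 Y5.0
G1 X7.0 Y5.0
G1 X7.0 Y26.0
G1 X0.0 Y26.0
G1 X0.0 Y0.0
; layer 4
G0 Z8.6
G0 X0.0 Y0.0
G1 X18.0 Y0.0
G1 X18.0 Y5.0
G1 X7.0 Y5.0
G1 X7.0 Y26.0
G1 X0.0 Y26.0
G1 X0.0 Y0.0
; layer 5
G0 Z10.7
G0 X0.0 Y0.0
G1 X18.0 Y0.0
G1 X18.0 Y5.0
G1 X7.0 Y5.0
G1 X7.0 Y26.0
G1 X0.0 Y26.0
G1 X0.0 Y0.0
; layer 6
G0 Z12.9
G0 X0.0 Y0.0
G1 X18.0 Y0.0
G1 X18.0 Y5.0
G1 X7.0 Y5.0
G1 X7.0 Y26.0
G1 X0.0 Y26.0
G1 X0.0 Y0.0
; layer 7
G0 Z15.0
G0 X0.0 Y0.0
G1 X18.0 Y0.0
G1 X18.0 Y5.0
G1 X7.0 Y5.0
G1 X7.0 Y26.0
G1 X0.0 Y26.0
G1 X0.0 Y0.0
M2 ; end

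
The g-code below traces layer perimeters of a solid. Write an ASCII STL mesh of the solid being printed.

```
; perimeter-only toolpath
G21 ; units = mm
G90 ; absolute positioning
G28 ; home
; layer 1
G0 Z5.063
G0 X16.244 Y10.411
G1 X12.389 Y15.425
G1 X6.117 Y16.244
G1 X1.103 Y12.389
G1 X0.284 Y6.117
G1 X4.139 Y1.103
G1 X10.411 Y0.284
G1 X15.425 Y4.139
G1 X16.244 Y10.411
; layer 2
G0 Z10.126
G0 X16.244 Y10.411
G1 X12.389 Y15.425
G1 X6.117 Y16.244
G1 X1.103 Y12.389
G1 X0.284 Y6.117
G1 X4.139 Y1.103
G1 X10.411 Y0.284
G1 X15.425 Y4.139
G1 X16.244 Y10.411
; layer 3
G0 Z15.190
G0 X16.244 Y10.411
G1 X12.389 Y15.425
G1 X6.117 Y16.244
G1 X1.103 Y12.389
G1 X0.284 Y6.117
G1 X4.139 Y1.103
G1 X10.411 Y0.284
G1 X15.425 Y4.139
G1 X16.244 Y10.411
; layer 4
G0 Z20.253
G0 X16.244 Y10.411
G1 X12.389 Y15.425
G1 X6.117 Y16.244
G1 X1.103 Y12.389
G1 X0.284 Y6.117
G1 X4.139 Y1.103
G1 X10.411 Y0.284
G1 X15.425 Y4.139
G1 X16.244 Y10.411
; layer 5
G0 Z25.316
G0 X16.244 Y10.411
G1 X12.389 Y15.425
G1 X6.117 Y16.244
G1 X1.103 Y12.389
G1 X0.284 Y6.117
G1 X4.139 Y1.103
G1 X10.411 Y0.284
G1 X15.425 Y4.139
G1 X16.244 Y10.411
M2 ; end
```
solid part
  facet normal 0.0000 0.0000 -1.0000
    outer loop
      vertex 6.117 16.244 0.000
      vertex 12.389 15.425 0.000
      vertex 16.244 10.411 0.000
    endloop
  endfacet
  facet normal 0.0000 0.0000 -1.0000
    outer loop
      vertex 1.103 12.389 0.000
      vertex 6.117 16.244 0.000
      vertex 16.244 10.411 0.000
    endloop
  endfacet
  facet normal 0.0000 0.0000 -1.0000
    outer loop
      vertex 0.284 6.117 0.000
      vertex 1.103 12.389 0.000
      vertex 16.244 10.411 0.000
    endloop
  endfacet
  facet normal 0.0000 0.0000 -1.0000
    outer loop
      vertex 4.139 1.103 0.000
      vertex 0.284 6.117 0.000
      vertex 16.244 10.411 0.000
    endloop
  endfacet
  facet normal 0.0000 0.0000 -1.0000
    outer loop
      vertex 10.411 0.284 0.000
      vertex 4.139 1.103 0.000
      vertex 16.244 10.411 0.000
    endloop
  endfacet
  facet normal 0.0000 0.0000 -1.0000
    outer loop
      vertex 15.425 4.139 0.000
      vertex 10.411 0.284 0.000
      vertex 16.244 10.411 0.000
    endloop
  endfacet
  facet normal 0.0000 0.0000 1.0000
    outer loop
      vertex 16.244 10.411 25.316
      vertex 12.389 15.425 25.316
      vertex 6.117 16.244 25.316
    endloop
  endfacet
  facet normal 0.0000 0.0000 1.0000
    outer loop
      vertex 16.244 10.411 25.316
      vertex 6.117 16.244 25.316
      vertex 1.103 12.389 25.316
    endloop
  endfacet
  facet normal 0.0000 0.0000 1.0000
    outer loop
      vertex 16.244 10.411 25.316
      vertex 1.103 12.389 25.316
      vertex 0.284 6.117 25.316
    endloop
  endfacet
  facet normal 0.0000 0.0000 1.0000
    outer loop
      vertex 16.244 10.411 25.316
      vertex 0.284 6.117 25.316
      vertex 4.139 1.103 25.316
    endloop
  endfacet
  facet normal 0.0000 0.0000 1.0000
    outer loop
      vertex 16.244 10.411 25.316
      vertex 4.139 1.103 25.316
      vertex 10.411 0.284 25.316
    endloop
  endfacet
  facet normal 0.0000 0.0000 1.0000
    outer loop
      vertex 16.244 10.411 25.316
      vertex 10.411 0.284 25.316
      vertex 15.425 4.139 25.316
    endloop
  endfacet
  facet normal 0.7928 0.6095 0.0000
    outer loop
      vertex 16.244 10.411 0.000
      vertex 12.389 15.425 0.000
      vertex 12.389 15.425 25.316
    endloop
  endfacet
  facet normal 0.7928 0.6095 0.0000
    outer loop
      vertex 16.244 10.411 0.000
      vertex 12.389 15.425 25.316
      vertex 16.244 10.411 25.316
    endloop
  endfacet
  facet normal 0.1295 0.9916 0.0000
    outer loop
      vertex 12.389 15.425 0.000
      vertex 6.117 16.244 0.000
      vertex 6.117 16.244 25.316
    endloop
  endfacet
  facet normal 0.1295 0.9916 0.0000
    outer loop
      vertex 12.389 15.425 0.000
      vertex 6.117 16.244 25.316
      vertex 12.389 15.425 25.316
    endloop
  endfacet
  facet normal -0.6095 0.7928 0.0000
    outer loop
      vertex 6.117 16.244 0.000
      vertex 1.103 12.389 0.000
      vertex 1.103 12.389 25.316
    endloop
  endfacet
  facet normal -0.6095 0.7928 0.0000
    outer loop
      vertex 6.117 16.244 0.000
      vertex 1.103 12.389 25.316
      vertex 6.117 16.244 25.316
    endloop
  endfacet
  facet normal -0.9916 0.1295 0.0000
    outer loop
      vertex 1.103 12.389 0.000
      vertex 0.284 6.117 0.000
      vertex 0.284 6.117 25.316
    endloop
  endfacet
  facet normal -0.9916 0.1295 0.0000
    outer loop
      vertex 1.103 12.389 0.000
      vertex 0.284 6.117 25.316
      vertex 1.103 12.389 25.316
    endloop
  endfacet
  facet normal -0.7928 -0.6095 0.0000
    outer loop
      vertex 0.284 6.117 0.000
      vertex 4.139 1.103 0.000
      vertex 4.139 1.103 25.316
    endloop
  endfacet
  facet normal -0.7928 -0.6095 0.0000
    outer loop
      vertex 0.284 6.117 0.000
      vertex 4.139 1.103 25.316
      vertex 0.284 6.117 25.316
    endloop
  endfacet
  facet normal -0.1295 -0.9916 0.0000
    outer loop
      vertex 4.139 1.103 0.000
      vertex 10.411 0.284 0.000
      vertex 10.411 0.284 25.316
    endloop
  endfacet
  facet normal -0.1295 -0.9916 0.0000
    outer loop
      vertex 4.139 1.103 0.000
      vertex 10.411 0.284 25.316
      vertex 4.139 1.103 25.316
    endloop
  endfacet
  facet normal 0.6095 -0.7928 0.0000
    outer loop
      vertex 10.411 0.284 0.000
      vertex 15.425 4.139 0.000
      vertex 15.425 4.139 25.316
    endloop
  endfacet
  facet normal 0.6095 -0.7928 0.0000
    outer loop
      vertex 10.411 0.284 0.000
      vertex 15.425 4.139 25.316
      vertex 10.411 0.284 25.316
    endloop
  endfacet
  facet normal 0.9916 -0.1295 0.0000
    outer loop
      vertex 15.425 4.139 0.000
      vertex 16.244 10.411 0.000
      vertex 16.244 10.411 25.316
    endloop
  endfacet
  facet normal 0.9916 -0.1295 0.0000
    outer loop
      vertex 15.425 4.139 0.000
      vertex 16.244 10.411 25.316
      vertex 15.425 4.139 25.316
    endloop
  endfacet
endsolid part

The G0 Z moves step by Δz≈5.063 mm. Every layer's G1 loop is the same polygon, so the solid is a straight extrusion of it from z=0 to z≈25.3. Closing with flat bottom and top caps and triangulating gives 28 facets — a regular 8-sided prism (a cylinder approximated with 8 flat sides), circumscribed radius ≈ 8.26 mm, height ≈ 25.3 mm.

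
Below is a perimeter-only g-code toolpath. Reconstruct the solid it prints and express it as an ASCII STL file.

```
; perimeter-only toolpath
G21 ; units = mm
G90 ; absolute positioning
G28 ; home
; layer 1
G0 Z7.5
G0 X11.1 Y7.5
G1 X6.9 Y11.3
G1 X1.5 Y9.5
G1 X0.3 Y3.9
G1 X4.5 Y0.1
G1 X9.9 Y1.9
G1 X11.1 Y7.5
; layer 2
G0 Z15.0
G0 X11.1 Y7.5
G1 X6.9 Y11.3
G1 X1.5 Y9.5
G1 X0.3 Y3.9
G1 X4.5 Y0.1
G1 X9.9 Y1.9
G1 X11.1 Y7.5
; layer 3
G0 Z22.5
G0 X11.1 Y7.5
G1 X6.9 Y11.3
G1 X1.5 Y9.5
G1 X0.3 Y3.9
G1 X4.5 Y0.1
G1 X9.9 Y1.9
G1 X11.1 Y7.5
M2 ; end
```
solid part
  facet normal 0.0000 0.0000 -1.0000
    outer loop
      vertex 1.5 9.5 0.0
      vertex 6.9 11.3 0.0
      vertex 11.1 7.5 0.0
    endloop
  endfacet
  facet normal 0.0000 0.0000 -1.0000
    outer loop
      vertex 0.3 3.9 0.0
      vertex 1.5 9.5 0.0
      vertex 11.1 7.5 0.0
    endloop
  endfacet
  facet normal 0.0000 0.0000 -1.0000
    outer loop
      vertex 4.5 0.1 0.0
      vertex 0.3 3.9 0.0
      vertex 11.1 7.5 0.0
    endloop
  endfacet
  facet normal 0.0000 0.0000 -1.0000
    outer loop
      vertex 9.9 1.9 0.0
      vertex 4.5 0.1 0.0
      vertex 11.1 7.5 0.0
    endloop
  endfacet
  facet normal 0.0000 0.0000 1.0000
    outer loop
      vertex 11.1 7.5 22.5
      vertex 6.9 11.3 22.5
      vertex 1.5 9.5 22.5
    endloop
  endfacet
  facet normal 0.0000 0.0000 1.0000
    outer loop
      vertex 11.1 7.5 22.5
      vertex 1.5 9.5 22.5
      vertex 0.3 3.9 22.5
    endloop
  endfacet
  facet normal 0.0000 0.0000 1.0000
    outer loop
      vertex 11.1 7.5 22.5
      vertex 0.3 3.9 22.5
      vertex 4.5 0.1 22.5
    endloop
  endfacet
  facet normal 0.0000 0.0000 1.0000
    outer loop
      vertex 11.1 7.5 22.5
      vertex 4.5 0.1 22.5
      vertex 9.9 1.9 22.5
    endloop
  endfacet
  facet normal 0.6709 0.7415 0.0000
    outer loop
      vertex 11.1 7.5 0.0
      vertex 6.9 11.3 0.0
      vertex 6.9 11.3 22.5
    endloop
  endfacet
  facet normal 0.6709 0.7415 0.0000
    outer loop
      vertex 11.1 7.5 0.0
      vertex 6.9 11.3 22.5
      vertex 11.1 7.5 22.5
    endloop
  endfacet
  facet normal -0.3162 0.9487 0.0000
    outer loop
      vertex 6.9 11.3 0.0
      vertex 1.5 9.5 0.0
      vertex 1.5 9.5 22.5
    endloop
  endfacet
  facet normal -0.3162 0.9487 0.0000
    outer loop
      vertex 6.9 11.3 0.0
      vertex 1.5 9.5 22.5
      vertex 6.9 11.3 22.5
    endloop
  endfacet
  facet normal -0.9778 0.2095 0.0000
    outer loop
      vertex 1.5 9.5 0.0
      vertex 0.3 3.9 0.0
      vertex 0.3 3.9 22.5
    endloop
  endfacet
  facet normal -0.9778 0.2095 0.0000
    outer loop
      vertex 1.5 9.5 0.0
      vertex 0.3 3.9 22.5
      vertex 1.5 9.5 22.5
    endloop
  endfacet
  facet normal -0.6709 -0.7415 0.0000
    outer loop
      vertex 0.3 3.9 0.0
      vertex 4.5 0.1 0.0
      vertex 4.5 0.1 22.5
    endloop
  endfacet
  facet normal -0.6709 -0.7415 0.0000
    outer loop
      vertex 0.3 3.9 0.0
      vertex 4.5 0.1 22.5
      vertex 0.3 3.9 22.5
    endloop
  endfacet
  facet normal 0.3162 -0.9487 0.0000
    outer loop
      vertex 4.5 0.1 0.0
      vertex 9.9 1.9 0.0
      vertex 9.9 1.9 22.5
    endloop
  endfacet
  facet normal 0.3162 -0.9487 0.0000
    outer loop
      vertex 4.5 0.1 0.0
      vertex 9.9 1.9 22.5
      vertex 4.5 0.1 22.5
    endloop
  endfacet
  facet normal 0.9778 -0.2095 0.0000
    outer loop
      vertex 9.9 1.9 0.0
      vertex 11.1 7.5 0.0
      vertex 11.1 7.5 22.5
    endloop
  endfacet
  facet normal 0.9778 -0.2095 0.0000
    outer loop
      vertex 9.9 1.9 0.0
      vertex 11.1 7.5 22.5
      vertex 9.9 1.9 22.5
    endloop
  endfacet
endsolid part

The G0 Z moves step by Δz≈7.5 mm. Every layer's G1 loop is the same polygon, so the solid is a straight extrusion of it from z=0 to z≈22.5. Closing with flat bottom and top caps and triangulating gives 20 facets — a regular 6-sided prism (a cylinder approximated with 6 flat sides), circumscribed radius ≈ 5.7 mm, height ≈ 22.5 mm.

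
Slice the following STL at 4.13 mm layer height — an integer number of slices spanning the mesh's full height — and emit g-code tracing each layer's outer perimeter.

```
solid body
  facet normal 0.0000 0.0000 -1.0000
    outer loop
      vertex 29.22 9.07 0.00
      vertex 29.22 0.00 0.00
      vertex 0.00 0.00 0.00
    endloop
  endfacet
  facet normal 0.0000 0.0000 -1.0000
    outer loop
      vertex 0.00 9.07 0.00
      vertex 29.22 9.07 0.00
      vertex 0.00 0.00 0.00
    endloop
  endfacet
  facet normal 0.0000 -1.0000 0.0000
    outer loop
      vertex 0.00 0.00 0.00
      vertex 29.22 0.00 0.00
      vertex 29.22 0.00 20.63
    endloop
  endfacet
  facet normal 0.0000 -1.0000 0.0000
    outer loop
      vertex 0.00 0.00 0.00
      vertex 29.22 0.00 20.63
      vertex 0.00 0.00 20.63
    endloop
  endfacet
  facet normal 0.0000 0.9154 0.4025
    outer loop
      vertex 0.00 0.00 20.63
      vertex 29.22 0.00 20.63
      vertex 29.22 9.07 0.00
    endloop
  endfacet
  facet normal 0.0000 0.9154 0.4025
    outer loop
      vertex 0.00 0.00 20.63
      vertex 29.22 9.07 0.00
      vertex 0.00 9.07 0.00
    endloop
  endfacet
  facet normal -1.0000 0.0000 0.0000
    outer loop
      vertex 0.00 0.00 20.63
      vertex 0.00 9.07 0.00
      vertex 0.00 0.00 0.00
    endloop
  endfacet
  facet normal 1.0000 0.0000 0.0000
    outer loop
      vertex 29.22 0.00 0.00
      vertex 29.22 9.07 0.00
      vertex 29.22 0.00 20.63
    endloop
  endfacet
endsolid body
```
; perimeter-only toolpath
G21 ; units = mm
G90 ; absolute positioning
G28 ; home
; layer 1
G0 Z4.13
G0 X0.00 Y0.00
G1 X29.22 Y0.00
G1 X29.22 Y7.26
G1 X0.00 Y7.26
G1 X0.00 Y0.00
; layer 2
G0 Z8.25
G0 X0.00 Y0.00
G1 X29.22 Y0.00
G1 X29.22 Y5.44
G1 X0.00 Y5.44
G1 X0.00 Y0.00
; layer 3
G0 Z12.38
G0 X0.00 Y0.00
G1 X29.22 Y0.00
G1 X29.22 Y3.63
G1 X0.00 Y3.63
G1 X0.00 Y0.00
; layer 4
G0 Z16.50
G0 X0.00 Y0.00
G1 X29.22 Y0.00
G1 X29.22 Y1.81
G1 X0.00 Y1.81
G1 X0.00 Y0.00
M2 ; end

The solid is a wedge (ramp): 29.2 × 9.07 mm base, rising to 20.6 mm along the y=0 edge and sloping linearly to z=0 at y=9.07. Slicing at Δz = 4.13 mm — 5 equal slices spanning the solid's height, so layer i sits at z = i·h/5 — gives 4 non-empty perimeters. Each is a 4-segment closed polygon; G0 lifts to the layer z and rapids to the start vertex, then G1 traces the edges. The cross-section shrinks linearly with z (the slice at the apex is degenerate and omitted).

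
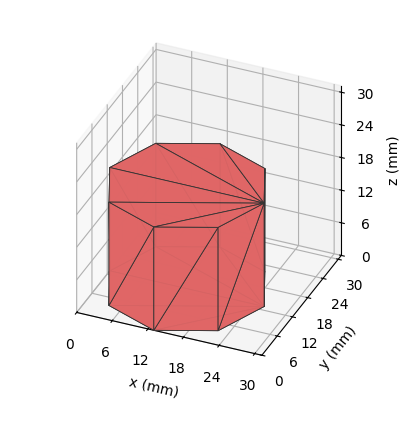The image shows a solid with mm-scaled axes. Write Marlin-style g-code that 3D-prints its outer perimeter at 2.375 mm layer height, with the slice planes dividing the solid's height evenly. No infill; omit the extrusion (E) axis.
Reading the render: the shape is a regular 8-sided prism (a cylinder approximated with 8 flat sides), circumscribed radius ≈ 13 mm, height ≈ 19 mm (dimensions read to the nearest mm from the axis ticks). For the g-code, the solid's height is divided into equal slices at the stated Δz and each level perimeter traced with G1 moves after a G0 lift.

; perimeter-only toolpath
G21 ; units = mm
G90 ; absolute positioning
G28 ; home
; layer 1
G0 Z2.375
G0 X26.000 Y13.000
G1 X22.192 Y22.192
G1 X13.000 Y26.000
G1 X3.808 Y22.192
G1 X0.000 Y13.000
G1 X3.808 Y3.808
G1 X13.000 Y0.000
G1 X22.192 Y3.808
G1 X26.000 Y13.000
; layer 2
G0 Z4.750
G0 X26.000 Y13.000
G1 X22.192 Y22.192
G1 X13.000 Y26.000
G1 X3.808 Y22.192
G1 X0.000 Y13.000
G1 X3.808 Y3.808
G1 X13.000 Y0.000
G1 X22.192 Y3.808
G1 X26.000 Y13.000
; layer 3
G0 Z7.125
G0 X26.000 Y13.000
G1 X22.192 Y22.192
G1 X13.000 Y26.000
G1 X3.808 Y22.192
G1 X0.000 Y13.000
G1 X3.808 Y3.808
G1 X13.000 Y0.000
G1 X22.192 Y3.808
G1 X26.000 Y13.000
; layer 4
G0 Z9.500
G0 X26.000 Y13.000
G1 X22.192 Y22.192
G1 X13.000 Y26.000
G1 X3.808 Y22.192
G1 X0.000 Y13.000
G1 X3.808 Y3.808
G1 X13.000 Y0.000
G1 X22.192 Y3.808
G1 X26.000 Y13.000
; layer 5
G0 Z11.875
G0 X26.000 Y13.000
G1 X22.192 Y22.192
G1 X13.000 Y26.000
G1 X3.808 Y22.192
G1 X0.000 Y13.000
G1 X3.808 Y3.808
G1 X13.000 Y0.000
G1 X22.192 Y3.808
G1 X26.000 Y13.000
; layer 6
G0 Z14.250
G0 X26.000 Y13.000
G1 X22.192 Y22.192
G1 X13.000 Y26.000
G1 X3.808 Y22.192
G1 X0.000 Y13.000
G1 X3.808 Y3.808
G1 X13.000 Y0.000
G1 X22.192 Y3.808
G1 X26.000 Y13.000
; layer 7
G0 Z16.625
G0 X26.000 Y13.000
G1 X22.192 Y22.192
G1 X13.000 Y26.000
G1 X3.808 Y22.192
G1 X0.000 Y13.000
G1 X3.808 Y3.808
G1 X13.000 Y0.000
G1 X22.192 Y3.808
G1 X26.000 Y13.000
; layer 8
G0 Z19.000
G0 X26.000 Y13.000
G1 X22.192 Y22.192
G1 X13.000 Y26.000
G1 X3.808 Y22.192
G1 X0.000 Y13.000
G1 X3.808 Y3.808
G1 X13.000 Y0.000
G1 X22.192 Y3.808
G1 X26.000 Y13.000
M2 ; end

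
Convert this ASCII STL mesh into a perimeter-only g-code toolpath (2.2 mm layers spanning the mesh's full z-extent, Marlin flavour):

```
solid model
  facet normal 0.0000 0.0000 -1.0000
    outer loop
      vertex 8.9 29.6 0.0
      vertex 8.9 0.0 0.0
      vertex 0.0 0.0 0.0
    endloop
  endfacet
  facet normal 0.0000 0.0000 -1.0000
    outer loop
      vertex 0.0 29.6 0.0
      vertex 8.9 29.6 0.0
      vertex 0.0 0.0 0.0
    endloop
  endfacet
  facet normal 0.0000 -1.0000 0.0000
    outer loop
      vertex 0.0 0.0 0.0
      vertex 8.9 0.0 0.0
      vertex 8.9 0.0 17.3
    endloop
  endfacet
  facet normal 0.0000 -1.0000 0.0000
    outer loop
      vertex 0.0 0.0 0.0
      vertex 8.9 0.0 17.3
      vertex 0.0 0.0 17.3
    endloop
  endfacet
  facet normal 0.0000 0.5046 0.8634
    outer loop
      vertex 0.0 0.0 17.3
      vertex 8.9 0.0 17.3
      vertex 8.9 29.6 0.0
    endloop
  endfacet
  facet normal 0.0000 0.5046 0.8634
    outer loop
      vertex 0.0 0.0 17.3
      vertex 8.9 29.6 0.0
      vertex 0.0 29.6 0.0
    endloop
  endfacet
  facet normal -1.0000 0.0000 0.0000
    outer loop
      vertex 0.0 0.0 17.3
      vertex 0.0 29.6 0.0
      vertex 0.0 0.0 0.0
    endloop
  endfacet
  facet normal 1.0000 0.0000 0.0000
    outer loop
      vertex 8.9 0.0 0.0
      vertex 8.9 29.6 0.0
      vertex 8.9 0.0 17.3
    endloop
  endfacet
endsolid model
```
; perimeter-only toolpath
G21 ; units = mm
G90 ; absolute positioning
G28 ; home
; layer 1
G0 Z2.2
G0 X0.0 Y0.0
G1 X8.9 Y0.0
G1 X8.9 Y25.9
G1 X0.0 Y25.9
G1 X0.0 Y0.0
; layer 2
G0 Z4.3
G0 X0.0 Y0.0
G1 X8.9 Y0.0
G1 X8.9 Y22.2
G1 X0.0 Y22.2
G1 X0.0 Y0.0
; layer 3
G0 Z6.5
G0 X0.0 Y0.0
G1 X8.9 Y0.0
G1 X8.9 Y18.5
G1 X0.0 Y18.5
G1 X0.0 Y0.0
; layer 4
G0 Z8.7
G0 X0.0 Y0.0
G1 X8.9 Y0.0
G1 X8.9 Y14.8
G1 X0.0 Y14.8
G1 X0.0 Y0.0
; layer 5
G0 Z10.8
G0 X0.0 Y0.0
G1 X8.9 Y0.0
G1 X8.9 Y11.1
G1 X0.0 Y11.1
G1 X0.0 Y0.0
; layer 6
G0 Z13.0
G0 X0.0 Y0.0
G1 X8.9 Y0.0
G1 X8.9 Y7.4
G1 X0.0 Y7.4
G1 X0.0 Y0.0
; layer 7
G0 Z15.1
G0 X0.0 Y0.0
G1 X8.9 Y0.0
G1 X8.9 Y3.7
G1 X0.0 Y3.7
G1 X0.0 Y0.0
M2 ; end

The solid is a wedge (ramp): 8.9 × 29.6 mm base, rising to 17.3 mm along the y=0 edge and sloping linearly to z=0 at y=29.6. Slicing at Δz = 2.2 mm — 8 equal slices spanning the solid's height, so layer i sits at z = i·h/8 — gives 7 non-empty perimeters. Each is a 4-segment closed polygon; G0 lifts to the layer z and rapids to the start vertex, then G1 traces the edges. The cross-section shrinks linearly with z (the slice at the apex is degenerate and omitted).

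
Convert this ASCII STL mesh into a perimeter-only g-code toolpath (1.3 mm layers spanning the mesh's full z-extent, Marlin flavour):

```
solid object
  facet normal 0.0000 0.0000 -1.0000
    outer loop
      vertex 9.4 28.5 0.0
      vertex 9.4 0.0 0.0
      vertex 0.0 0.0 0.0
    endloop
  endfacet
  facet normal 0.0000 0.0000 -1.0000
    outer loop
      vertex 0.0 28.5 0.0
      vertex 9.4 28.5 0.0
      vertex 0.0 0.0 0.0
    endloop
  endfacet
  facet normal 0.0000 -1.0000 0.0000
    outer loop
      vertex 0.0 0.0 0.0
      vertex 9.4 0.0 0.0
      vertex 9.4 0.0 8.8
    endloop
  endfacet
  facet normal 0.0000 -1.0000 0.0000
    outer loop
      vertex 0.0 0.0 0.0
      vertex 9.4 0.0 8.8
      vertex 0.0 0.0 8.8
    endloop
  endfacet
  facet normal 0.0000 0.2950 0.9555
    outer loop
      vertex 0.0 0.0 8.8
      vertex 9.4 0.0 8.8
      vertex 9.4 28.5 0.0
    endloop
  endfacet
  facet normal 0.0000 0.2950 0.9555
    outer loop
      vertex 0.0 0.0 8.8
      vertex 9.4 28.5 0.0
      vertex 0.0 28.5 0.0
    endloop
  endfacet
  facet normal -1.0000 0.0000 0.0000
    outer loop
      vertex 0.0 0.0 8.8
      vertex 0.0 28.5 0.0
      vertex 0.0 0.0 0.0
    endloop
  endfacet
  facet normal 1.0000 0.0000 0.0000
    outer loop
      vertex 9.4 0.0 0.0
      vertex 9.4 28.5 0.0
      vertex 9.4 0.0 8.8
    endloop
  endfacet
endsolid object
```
; perimeter-only toolpath
G21 ; units = mm
G90 ; absolute positioning
G28 ; home
; layer 1
G0 Z1.3
G0 X0.0 Y0.0
G1 X9.4 Y0.0
G1 X9.4 Y24.4
G1 X0.0 Y24.4
G1 X0.0 Y0.0
; layer 2
G0 Z2.5
G0 X0.0 Y0.0
G1 X9.4 Y0.0
G1 X9.4 Y20.4
G1 X0.0 Y20.4
G1 X0.0 Y0.0
; layer 3
G0 Z3.8
G0 X0.0 Y0.0
G1 X9.4 Y0.0
G1 X9.4 Y16.3
G1 X0.0 Y16.3
G1 X0.0 Y0.0
; layer 4
G0 Z5.0
G0 X0.0 Y0.0
G1 X9.4 Y0.0
G1 X9.4 Y12.2
G1 X0.0 Y12.2
G1 X0.0 Y0.0
; layer 5
G0 Z6.3
G0 X0.0 Y0.0
G1 X9.4 Y0.0
G1 X9.4 Y8.1
G1 X0.0 Y8.1
G1 X0.0 Y0.0
; layer 6
G0 Z7.5
G0 X0.0 Y0.0
G1 X9.4 Y0.0
G1 X9.4 Y4.1
G1 X0.0 Y4.1
G1 X0.0 Y0.0
M2 ; end

The solid is a wedge (ramp): 9.4 × 28.5 mm base, rising to 8.8 mm along the y=0 edge and sloping linearly to z=0 at y=28.5. Slicing at Δz = 1.3 mm — 7 equal slices spanning the solid's height, so layer i sits at z = i·h/7 — gives 6 non-empty perimeters. Each is a 4-segment closed polygon; G0 lifts to the layer z and rapids to the start vertex, then G1 traces the edges. The cross-section shrinks linearly with z (the slice at the apex is degenerate and omitted).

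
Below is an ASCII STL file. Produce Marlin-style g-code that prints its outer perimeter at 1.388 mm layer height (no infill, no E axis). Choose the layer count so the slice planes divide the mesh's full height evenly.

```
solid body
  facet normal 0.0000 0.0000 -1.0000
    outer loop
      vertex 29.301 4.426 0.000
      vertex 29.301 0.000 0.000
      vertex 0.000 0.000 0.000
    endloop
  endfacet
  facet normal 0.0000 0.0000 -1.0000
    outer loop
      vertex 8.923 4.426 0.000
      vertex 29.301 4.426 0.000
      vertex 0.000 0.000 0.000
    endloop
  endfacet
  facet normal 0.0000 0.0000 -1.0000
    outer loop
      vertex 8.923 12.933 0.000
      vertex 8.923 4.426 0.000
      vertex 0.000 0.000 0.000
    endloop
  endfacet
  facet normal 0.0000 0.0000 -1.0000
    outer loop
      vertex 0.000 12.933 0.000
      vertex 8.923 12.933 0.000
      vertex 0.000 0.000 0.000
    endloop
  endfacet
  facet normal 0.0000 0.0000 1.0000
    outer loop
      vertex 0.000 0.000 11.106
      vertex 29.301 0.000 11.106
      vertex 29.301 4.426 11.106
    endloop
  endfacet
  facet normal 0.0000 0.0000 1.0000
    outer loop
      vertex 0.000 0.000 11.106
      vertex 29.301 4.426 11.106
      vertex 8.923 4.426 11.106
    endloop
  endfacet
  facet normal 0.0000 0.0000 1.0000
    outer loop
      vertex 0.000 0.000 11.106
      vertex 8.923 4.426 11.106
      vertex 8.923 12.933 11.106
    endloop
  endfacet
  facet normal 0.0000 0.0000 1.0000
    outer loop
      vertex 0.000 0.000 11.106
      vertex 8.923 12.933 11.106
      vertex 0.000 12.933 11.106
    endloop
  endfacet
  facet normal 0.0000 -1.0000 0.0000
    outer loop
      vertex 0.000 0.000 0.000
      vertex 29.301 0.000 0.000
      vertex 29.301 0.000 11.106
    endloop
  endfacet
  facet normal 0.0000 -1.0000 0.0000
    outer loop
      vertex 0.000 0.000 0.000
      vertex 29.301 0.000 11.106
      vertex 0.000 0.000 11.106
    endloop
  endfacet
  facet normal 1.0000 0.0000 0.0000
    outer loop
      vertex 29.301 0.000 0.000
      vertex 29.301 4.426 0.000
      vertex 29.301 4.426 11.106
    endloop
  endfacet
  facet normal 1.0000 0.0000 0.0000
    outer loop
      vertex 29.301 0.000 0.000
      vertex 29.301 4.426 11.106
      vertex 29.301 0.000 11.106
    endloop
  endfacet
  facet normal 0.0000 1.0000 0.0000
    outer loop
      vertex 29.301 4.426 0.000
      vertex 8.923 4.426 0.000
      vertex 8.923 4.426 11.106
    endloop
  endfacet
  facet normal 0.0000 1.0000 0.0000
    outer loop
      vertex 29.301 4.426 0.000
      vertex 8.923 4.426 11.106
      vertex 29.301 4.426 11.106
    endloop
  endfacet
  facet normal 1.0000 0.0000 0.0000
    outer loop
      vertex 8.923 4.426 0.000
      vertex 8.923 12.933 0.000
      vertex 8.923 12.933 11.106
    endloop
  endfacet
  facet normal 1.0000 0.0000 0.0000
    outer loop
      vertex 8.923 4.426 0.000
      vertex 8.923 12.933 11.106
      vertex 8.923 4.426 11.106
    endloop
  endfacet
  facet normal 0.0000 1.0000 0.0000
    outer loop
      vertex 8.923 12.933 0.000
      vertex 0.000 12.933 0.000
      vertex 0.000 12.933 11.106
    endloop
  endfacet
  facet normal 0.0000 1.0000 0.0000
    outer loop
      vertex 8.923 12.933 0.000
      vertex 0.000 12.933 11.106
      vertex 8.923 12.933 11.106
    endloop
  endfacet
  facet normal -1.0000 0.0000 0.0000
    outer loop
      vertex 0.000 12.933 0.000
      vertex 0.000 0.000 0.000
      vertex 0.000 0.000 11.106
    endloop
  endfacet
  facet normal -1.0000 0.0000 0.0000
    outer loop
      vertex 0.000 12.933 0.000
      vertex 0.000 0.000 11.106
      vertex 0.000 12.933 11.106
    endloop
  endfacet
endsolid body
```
; perimeter-only toolpath
G21 ; units = mm
G90 ; absolute positioning
G28 ; home
; layer 1
G0 Z1.388
G0 X0.000 Y0.000
G1 X29.301 Y0.000
G1 X29.301 Y4.426
G1 X8.923 Y4.426
G1 X8.923 Y12.933
G1 X0.000 Y12.933
G1 X0.000 Y0.000
; layer 2
G0 Z2.776
G0 X0.000 Y0.000
G1 X29.301 Y0.000
G1 X29.301 Y4.426
G1 X8.923 Y4.426
G1 X8.923 Y12.933
G1 X0.000 Y12.933
G1 X0.000 Y0.000
; layer 3
G0 Z4.165
G0 X0.000 Y0.000
G1 X29.301 Y0.000
G1 X29.301 Y4.426
G1 X8.923 Y4.426
G1 X8.923 Y12.933
G1 X0.000 Y12.933
G1 X0.000 Y0.000
; layer 4
G0 Z5.553
G0 X0.000 Y0.000
G1 X29.301 Y0.000
G1 X29.301 Y4.426
G1 X8.923 Y4.426
G1 X8.923 Y12.933
G1 X0.000 Y12.933
G1 X0.000 Y0.000
; layer 5
G0 Z6.941
G0 X0.000 Y0.000
G1 X29.301 Y0.000
G1 X29.301 Y4.426
G1 X8.923 Y4.426
G1 X8.923 Y12.933
G1 X0.000 Y12.933
G1 X0.000 Y0.000
; layer 6
G0 Z8.329
G0 X0.000 Y0.000
G1 X29.301 Y0.000
G1 X29.301 Y4.426
G1 X8.923 Y4.426
G1 X8.923 Y12.933
G1 X0.000 Y12.933
G1 X0.000 Y0.000
; layer 7
G0 Z9.718
G0 X0.000 Y0.000
G1 X29.301 Y0.000
G1 X29.301 Y4.426
G1 X8.923 Y4.426
G1 X8.923 Y12.933
G1 X0.000 Y12.933
G1 X0.000 Y0.000
; layer 8
G0 Z11.106
G0 X0.000 Y0.000
G1 X29.301 Y0.000
G1 X29.301 Y4.426
G1 X8.923 Y4.426
G1 X8.923 Y12.933
G1 X0.000 Y12.933
G1 X0.000 Y0.000
M2 ; end

The solid is an L-shaped prism: outer 29.3 × 12.9 mm, arm thicknesses ≈ 4.43 mm (horizontal) and 8.92 mm (vertical), extruded 11.1 mm in z. Slicing at Δz = 1.388 mm — 8 equal slices spanning the solid's height, so layer i sits at z = i·h/8 — gives 8 non-empty perimeters. Each is a 6-segment closed polygon; G0 lifts to the layer z and rapids to the start vertex, then G1 traces the edges.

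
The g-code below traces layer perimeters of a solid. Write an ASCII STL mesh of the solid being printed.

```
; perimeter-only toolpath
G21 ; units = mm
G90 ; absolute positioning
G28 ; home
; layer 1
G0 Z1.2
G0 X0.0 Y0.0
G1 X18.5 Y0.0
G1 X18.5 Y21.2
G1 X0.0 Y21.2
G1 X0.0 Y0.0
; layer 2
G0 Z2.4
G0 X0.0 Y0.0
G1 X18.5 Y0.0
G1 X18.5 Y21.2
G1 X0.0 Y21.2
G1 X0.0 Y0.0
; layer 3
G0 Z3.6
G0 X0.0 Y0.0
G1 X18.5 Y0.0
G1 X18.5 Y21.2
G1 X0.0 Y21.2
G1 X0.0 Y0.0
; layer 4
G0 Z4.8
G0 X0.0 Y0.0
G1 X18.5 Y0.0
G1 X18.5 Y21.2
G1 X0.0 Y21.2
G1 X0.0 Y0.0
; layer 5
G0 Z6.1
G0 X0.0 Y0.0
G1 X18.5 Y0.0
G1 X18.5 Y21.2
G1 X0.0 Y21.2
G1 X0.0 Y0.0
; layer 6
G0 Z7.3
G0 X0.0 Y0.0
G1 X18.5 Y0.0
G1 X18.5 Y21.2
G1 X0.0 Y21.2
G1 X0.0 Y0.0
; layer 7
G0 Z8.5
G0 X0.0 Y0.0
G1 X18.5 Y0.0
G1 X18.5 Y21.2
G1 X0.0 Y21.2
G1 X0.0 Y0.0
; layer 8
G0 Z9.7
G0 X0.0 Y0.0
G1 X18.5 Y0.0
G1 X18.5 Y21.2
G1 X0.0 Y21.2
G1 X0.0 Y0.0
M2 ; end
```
solid part
  facet normal 0.0000 0.0000 -1.0000
    outer loop
      vertex 18.5 21.2 0.0
      vertex 18.5 0.0 0.0
      vertex 0.0 0.0 0.0
    endloop
  endfacet
  facet normal 0.0000 0.0000 -1.0000
    outer loop
      vertex 0.0 21.2 0.0
      vertex 18.5 21.2 0.0
      vertex 0.0 0.0 0.0
    endloop
  endfacet
  facet normal 0.0000 0.0000 1.0000
    outer loop
      vertex 0.0 0.0 9.7
      vertex 18.5 0.0 9.7
      vertex 18.5 21.2 9.7
    endloop
  endfacet
  facet normal 0.0000 0.0000 1.0000
    outer loop
      vertex 0.0 0.0 9.7
      vertex 18.5 21.2 9.7
      vertex 0.0 21.2 9.7
    endloop
  endfacet
  facet normal 0.0000 -1.0000 0.0000
    outer loop
      vertex 0.0 0.0 0.0
      vertex 18.5 0.0 0.0
      vertex 18.5 0.0 9.7
    endloop
  endfacet
  facet normal 0.0000 -1.0000 0.0000
    outer loop
      vertex 0.0 0.0 0.0
      vertex 18.5 0.0 9.7
      vertex 0.0 0.0 9.7
    endloop
  endfacet
  facet normal 0.0000 1.0000 0.0000
    outer loop
      vertex 18.5 21.2 9.7
      vertex 18.5 21.2 0.0
      vertex 0.0 21.2 0.0
    endloop
  endfacet
  facet normal 0.0000 1.0000 0.0000
    outer loop
      vertex 0.0 21.2 9.7
      vertex 18.5 21.2 9.7
      vertex 0.0 21.2 0.0
    endloop
  endfacet
  facet normal -1.0000 0.0000 0.0000
    outer loop
      vertex 0.0 21.2 9.7
      vertex 0.0 21.2 0.0
      vertex 0.0 0.0 0.0
    endloop
  endfacet
  facet normal -1.0000 0.0000 0.0000
    outer loop
      vertex 0.0 0.0 9.7
      vertex 0.0 21.2 9.7
      vertex 0.0 0.0 0.0
    endloop
  endfacet
  facet normal 1.0000 0.0000 0.0000
    outer loop
      vertex 18.5 0.0 0.0
      vertex 18.5 21.2 0.0
      vertex 18.5 21.2 9.7
    endloop
  endfacet
  facet normal 1.0000 0.0000 0.0000
    outer loop
      vertex 18.5 0.0 0.0
      vertex 18.5 21.2 9.7
      vertex 18.5 0.0 9.7
    endloop
  endfacet
endsolid part

The G0 Z moves step by Δz≈1.2 mm. Every layer's G1 loop is the same polygon, so the solid is a straight extrusion of it from z=0 to z≈9.7. Closing with flat bottom and top caps and triangulating gives 12 facets — a rectangular box, roughly 18.5 × 21.2 mm footprint and 9.7 mm tall.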